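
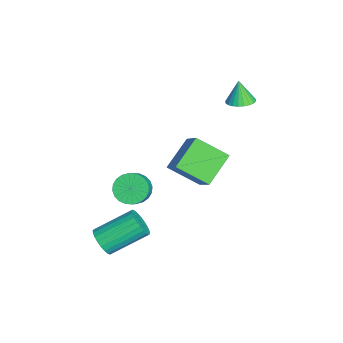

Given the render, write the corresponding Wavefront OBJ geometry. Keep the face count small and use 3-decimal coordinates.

v -1.613 -3.08 -3.739
v -1.066 -3.336 -4.38
v -0.261 -3.515 -3.622
v -0.807 -3.26 -2.981
v -1.003 -2.998 -4.368
v -0.197 -3.178 -3.61
v -1.032 -2.674 -4.26
v -0.227 -2.853 -3.502
v -1.149 -2.411 -4.073
v -0.344 -2.59 -3.315
v -1.337 -2.25 -3.835
v -0.532 -2.429 -3.077
v -1.567 -2.216 -3.582
v -0.762 -2.395 -2.825
v -1.804 -2.313 -3.353
v -0.999 -2.492 -2.596
v -2.012 -2.527 -3.183
v -1.207 -2.706 -2.426
v -2.159 -2.825 -3.098
v -1.354 -3.004 -2.34
v -2.223 -3.162 -3.11
v -1.417 -3.342 -2.352
v -2.193 -3.487 -3.218
v -1.388 -3.666 -2.46
v -2.076 -3.75 -3.405
v -1.271 -3.929 -2.647
v -1.888 -3.911 -3.643
v -1.083 -4.09 -2.885
v -1.658 -3.945 -3.895
v -0.853 -4.124 -3.138
v -1.421 -3.848 -4.124
v -0.616 -4.027 -3.367
v -1.213 -3.634 -4.294
v -0.408 -3.813 -3.537
v -2.639 1.04 -2.307
v -3.115 -0.514 -1.363
v -1.228 1.419 -0.971
v -1.704 -0.135 -0.026
v -1.396 0.035 -3.334
v -1.872 -1.519 -2.389
v 0.015 0.414 -1.997
v -0.461 -1.14 -1.053
v -3.746 2.076 0.889
v -3.35 2.68 1.054
v -4.114 1.984 2.111
v -3.605 2.796 0.986
v -3.882 2.804 0.903
v -4.138 2.7 0.818
v -4.334 2.502 0.744
v -4.441 2.239 0.692
v -4.441 1.951 0.67
v -4.337 1.682 0.681
v -4.142 1.473 0.724
v -3.887 1.357 0.792
v -3.61 1.349 0.874
v -3.354 1.453 0.959
v -3.158 1.651 1.034
v -3.051 1.914 1.086
v -3.05 2.202 1.108
v -3.155 2.471 1.097
v 2.435 -4.631 -3.84
v 2.749 -4.222 -4.425
v 2.338 -2.42 -3.386
v 2.025 -2.829 -2.8
v 2.458 -4.237 -4.513
v 2.047 -2.436 -3.474
v 2.163 -4.313 -4.498
v 1.753 -2.511 -3.459
v 1.91 -4.437 -4.383
v 1.5 -2.635 -3.344
v 1.737 -4.591 -4.185
v 1.327 -2.789 -3.146
v 1.67 -4.75 -3.935
v 1.26 -2.948 -2.896
v 1.72 -4.892 -3.67
v 1.309 -3.09 -2.631
v 1.879 -4.993 -3.431
v 1.468 -3.192 -2.392
v 2.122 -5.04 -3.254
v 1.711 -3.238 -2.215
v 2.413 -5.024 -3.166
v 2.002 -3.223 -2.127
v 2.707 -4.949 -3.181
v 2.297 -3.147 -2.142
v 2.96 -4.825 -3.296
v 2.55 -3.023 -2.257
v 3.133 -4.671 -3.494
v 2.723 -2.869 -2.455
v 3.2 -4.512 -3.744
v 2.79 -2.71 -2.705
v 3.151 -4.37 -4.009
v 2.74 -2.568 -2.97
v 2.992 -4.268 -4.248
v 2.581 -2.467 -3.209
f 2 1 5
f 2 5 3
f 3 5 6
f 3 6 4
f 5 1 7
f 5 7 6
f 6 7 8
f 6 8 4
f 7 1 9
f 7 9 8
f 8 9 10
f 8 10 4
f 9 1 11
f 9 11 10
f 10 11 12
f 10 12 4
f 11 1 13
f 11 13 12
f 12 13 14
f 12 14 4
f 13 1 15
f 13 15 14
f 14 15 16
f 14 16 4
f 15 1 17
f 15 17 16
f 16 17 18
f 16 18 4
f 17 1 19
f 17 19 18
f 18 19 20
f 18 20 4
f 19 1 21
f 19 21 20
f 20 21 22
f 20 22 4
f 21 1 23
f 21 23 22
f 22 23 24
f 22 24 4
f 23 1 25
f 23 25 24
f 24 25 26
f 24 26 4
f 25 1 27
f 25 27 26
f 26 27 28
f 26 28 4
f 27 1 29
f 27 29 28
f 28 29 30
f 28 30 4
f 29 1 31
f 29 31 30
f 30 31 32
f 30 32 4
f 31 1 33
f 31 33 32
f 32 33 34
f 32 34 4
f 33 1 2
f 33 2 34
f 34 2 3
f 34 3 4
f 36 38 35
f 39 36 35
f 35 38 37
f 37 39 35
f 36 42 38
f 40 36 39
f 40 42 36
f 38 42 37
f 41 39 37
f 37 42 41
f 41 40 39
f 42 40 41
f 44 43 46
f 44 46 45
f 46 43 47
f 46 47 45
f 47 43 48
f 47 48 45
f 48 43 49
f 48 49 45
f 49 43 50
f 49 50 45
f 50 43 51
f 50 51 45
f 51 43 52
f 51 52 45
f 52 43 53
f 52 53 45
f 53 43 54
f 53 54 45
f 54 43 55
f 54 55 45
f 55 43 56
f 55 56 45
f 56 43 57
f 56 57 45
f 57 43 58
f 57 58 45
f 58 43 59
f 58 59 45
f 59 43 60
f 59 60 45
f 60 43 44
f 60 44 45
f 62 61 65
f 62 65 63
f 63 65 66
f 63 66 64
f 65 61 67
f 65 67 66
f 66 67 68
f 66 68 64
f 67 61 69
f 67 69 68
f 68 69 70
f 68 70 64
f 69 61 71
f 69 71 70
f 70 71 72
f 70 72 64
f 71 61 73
f 71 73 72
f 72 73 74
f 72 74 64
f 73 61 75
f 73 75 74
f 74 75 76
f 74 76 64
f 75 61 77
f 75 77 76
f 76 77 78
f 76 78 64
f 77 61 79
f 77 79 78
f 78 79 80
f 78 80 64
f 79 61 81
f 79 81 80
f 80 81 82
f 80 82 64
f 81 61 83
f 81 83 82
f 82 83 84
f 82 84 64
f 83 61 85
f 83 85 84
f 84 85 86
f 84 86 64
f 85 61 87
f 85 87 86
f 86 87 88
f 86 88 64
f 87 61 89
f 87 89 88
f 88 89 90
f 88 90 64
f 89 61 91
f 89 91 90
f 90 91 92
f 90 92 64
f 91 61 93
f 91 93 92
f 92 93 94
f 92 94 64
f 93 61 62
f 93 62 94
f 94 62 63
f 94 63 64



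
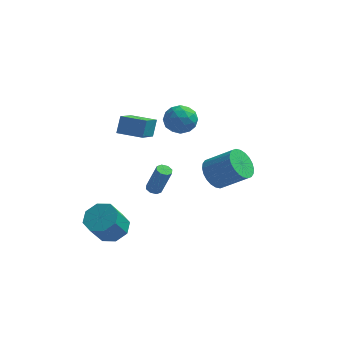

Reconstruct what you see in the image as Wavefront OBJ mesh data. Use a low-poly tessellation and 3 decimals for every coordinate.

v -3.46 -3.366 -3.599
v -2.514 -3.866 -3.579
v -2.994 -4.713 -2.101
v -3.94 -4.214 -2.121
v -2.503 -3.157 -3.169
v -2.983 -4.004 -1.691
v -3.053 -2.571 -3.011
v -3.532 -3.418 -1.533
v -3.841 -2.451 -3.198
v -4.32 -3.298 -1.719
v -4.406 -2.867 -3.619
v -4.886 -3.714 -2.141
v -4.417 -3.576 -4.029
v -4.897 -4.423 -2.551
v -3.868 -4.162 -4.187
v -4.347 -5.009 -2.709
v -3.08 -4.282 -4.001
v -3.559 -5.129 -2.522
v -0.722 0.436 3.052
v 0.3 0.545 3.117
v -0.66 -0.805 4.163
v 0.362 -0.696 4.228
v -0.259 0.036 4.603
v -0.297 0.803 3.916
v -0.063 -1.063 3.364
v -0.101 -0.296 2.677
v 0.708 -0.381 3.31
v 0.587 0.298 4.075
v -0.947 -0.558 3.205
v -1.068 0.121 3.97
v -0.216 0.6 2.987
v -0.144 -0.86 4.293
v -0.509 -0.43 4.513
v 0.092 -0.366 4.551
v -0.567 0.751 3.457
v 0.034 0.815 3.495
v -0.295 0.516 4.368
v -0.394 -1.075 3.785
v 0.207 -1.011 3.823
v -0.452 0.106 2.729
v 0.149 0.17 2.767
v -0.065 -0.776 2.912
v 0.624 0.119 3.138
v 0.66 -0.611 3.791
v 0.41 -0.826 3.284
v 0.388 -0.375 2.88
v 0.553 0.518 3.588
v 0.589 -0.212 4.241
v 0.225 0.219 4.462
v 0.202 0.67 4.058
v 0.793 -0.027 3.702
v -0.949 -0.048 3.039
v -0.913 -0.778 3.692
v -0.562 -0.93 3.222
v -0.585 -0.479 2.818
v -1.02 0.351 3.489
v -0.984 -0.379 4.142
v -0.748 0.115 4.4
v -0.77 0.566 3.996
v -1.153 -0.233 3.578
v 1.999 -1.702 0.473
v 2.612 -1.235 -0.241
v 4.153 -1.432 0.954
v 3.541 -1.898 1.667
v 2.484 -0.913 -0.023
v 4.025 -1.109 1.172
v 2.282 -0.711 0.271
v 3.823 -0.907 1.466
v 2.037 -0.659 0.595
v 3.578 -0.856 1.79
v 1.786 -0.767 0.901
v 3.328 -0.964 2.096
v 1.568 -1.017 1.142
v 3.109 -1.214 2.337
v 1.416 -1.371 1.28
v 2.957 -1.568 2.475
v 1.352 -1.775 1.296
v 2.893 -1.972 2.491
v 1.387 -2.168 1.186
v 2.928 -2.365 2.381
v 1.515 -2.491 0.968
v 3.056 -2.687 2.163
v 1.717 -2.693 0.674
v 3.258 -2.889 1.869
v 1.962 -2.744 0.35
v 3.503 -2.941 1.545
v 2.212 -2.636 0.044
v 3.754 -2.833 1.239
v 2.431 -2.386 -0.197
v 3.972 -2.583 0.998
v 2.583 -2.032 -0.335
v 4.124 -2.229 0.86
v 2.647 -1.628 -0.351
v 4.188 -1.825 0.844
v -2.249 2.66 -4.642
v -1.783 2.54 -4.813
v -1.126 2.441 -2.948
v -1.591 2.56 -2.778
v -1.834 2.925 -4.775
v -1.176 2.826 -2.91
v -2.128 3.155 -4.659
v -1.47 3.056 -2.794
v -2.493 3.094 -4.533
v -1.835 2.995 -2.668
v -2.714 2.779 -4.472
v -2.057 2.68 -2.607
v -2.664 2.394 -4.51
v -2.006 2.295 -2.645
v -2.37 2.164 -4.626
v -1.712 2.065 -2.761
v -2.005 2.225 -4.752
v -1.347 2.126 -2.887
v -3.955 3.429 -0.325
v -4.224 1.697 0.739
v -3.834 4.045 0.709
v -4.103 2.314 1.773
v -2.377 3.166 -0.353
v -2.646 1.435 0.711
v -2.256 3.783 0.681
v -2.525 2.051 1.745
f 2 1 5
f 2 5 3
f 3 5 6
f 3 6 4
f 5 1 7
f 5 7 6
f 6 7 8
f 6 8 4
f 7 1 9
f 7 9 8
f 8 9 10
f 8 10 4
f 9 1 11
f 9 11 10
f 10 11 12
f 10 12 4
f 11 1 13
f 11 13 12
f 12 13 14
f 12 14 4
f 13 1 15
f 13 15 14
f 14 15 16
f 14 16 4
f 15 1 17
f 15 17 16
f 16 17 18
f 16 18 4
f 17 1 2
f 17 2 18
f 18 2 3
f 18 3 4
f 19 56 35
f 56 30 59
f 35 59 24
f 56 59 35
f 19 35 31
f 35 24 36
f 31 36 20
f 35 36 31
f 19 31 40
f 31 20 41
f 40 41 26
f 31 41 40
f 19 40 52
f 40 26 55
f 52 55 29
f 40 55 52
f 19 52 56
f 52 29 60
f 56 60 30
f 52 60 56
f 20 36 47
f 36 24 50
f 47 50 28
f 36 50 47
f 24 59 37
f 59 30 58
f 37 58 23
f 59 58 37
f 30 60 57
f 60 29 53
f 57 53 21
f 60 53 57
f 29 55 54
f 55 26 42
f 54 42 25
f 55 42 54
f 26 41 46
f 41 20 43
f 46 43 27
f 41 43 46
f 22 48 34
f 48 28 49
f 34 49 23
f 48 49 34
f 22 34 32
f 34 23 33
f 32 33 21
f 34 33 32
f 22 32 39
f 32 21 38
f 39 38 25
f 32 38 39
f 22 39 44
f 39 25 45
f 44 45 27
f 39 45 44
f 22 44 48
f 44 27 51
f 48 51 28
f 44 51 48
f 23 49 37
f 49 28 50
f 37 50 24
f 49 50 37
f 21 33 57
f 33 23 58
f 57 58 30
f 33 58 57
f 25 38 54
f 38 21 53
f 54 53 29
f 38 53 54
f 27 45 46
f 45 25 42
f 46 42 26
f 45 42 46
f 28 51 47
f 51 27 43
f 47 43 20
f 51 43 47
f 62 61 65
f 62 65 63
f 63 65 66
f 63 66 64
f 65 61 67
f 65 67 66
f 66 67 68
f 66 68 64
f 67 61 69
f 67 69 68
f 68 69 70
f 68 70 64
f 69 61 71
f 69 71 70
f 70 71 72
f 70 72 64
f 71 61 73
f 71 73 72
f 72 73 74
f 72 74 64
f 73 61 75
f 73 75 74
f 74 75 76
f 74 76 64
f 75 61 77
f 75 77 76
f 76 77 78
f 76 78 64
f 77 61 79
f 77 79 78
f 78 79 80
f 78 80 64
f 79 61 81
f 79 81 80
f 80 81 82
f 80 82 64
f 81 61 83
f 81 83 82
f 82 83 84
f 82 84 64
f 83 61 85
f 83 85 84
f 84 85 86
f 84 86 64
f 85 61 87
f 85 87 86
f 86 87 88
f 86 88 64
f 87 61 89
f 87 89 88
f 88 89 90
f 88 90 64
f 89 61 91
f 89 91 90
f 90 91 92
f 90 92 64
f 91 61 93
f 91 93 92
f 92 93 94
f 92 94 64
f 93 61 62
f 93 62 94
f 94 62 63
f 94 63 64
f 96 95 99
f 96 99 97
f 97 99 100
f 97 100 98
f 99 95 101
f 99 101 100
f 100 101 102
f 100 102 98
f 101 95 103
f 101 103 102
f 102 103 104
f 102 104 98
f 103 95 105
f 103 105 104
f 104 105 106
f 104 106 98
f 105 95 107
f 105 107 106
f 106 107 108
f 106 108 98
f 107 95 109
f 107 109 108
f 108 109 110
f 108 110 98
f 109 95 111
f 109 111 110
f 110 111 112
f 110 112 98
f 111 95 96
f 111 96 112
f 112 96 97
f 112 97 98
f 114 116 113
f 117 114 113
f 113 116 115
f 115 117 113
f 114 120 116
f 118 114 117
f 118 120 114
f 116 120 115
f 119 117 115
f 115 120 119
f 119 118 117
f 120 118 119



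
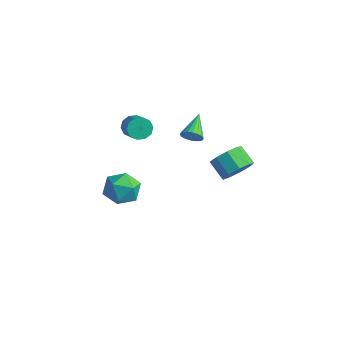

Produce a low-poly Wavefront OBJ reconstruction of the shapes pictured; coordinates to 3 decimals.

v -2.888 -2.189 -1.92
v -1.682 -2.115 -1.865
v -2.758 -4.125 -2.175
v -1.552 -4.051 -2.12
v -2.217 -3.848 -1.13
v -2.297 -2.652 -0.972
v -2.143 -3.588 -3.068
v -2.223 -2.392 -2.91
v -1.222 -2.98 -2.574
v -1.267 -3.141 -1.376
v -3.173 -3.099 -2.664
v -3.218 -3.26 -1.466
v -3.906 -0.357 0.866
v -3.461 -0.399 0.226
v -2.41 -0.965 0.995
v -2.854 -0.923 1.634
v -3.382 0.029 0.435
v -2.331 -0.538 1.203
v -3.504 0.309 0.808
v -2.453 -0.257 1.576
v -3.779 0.335 1.203
v -2.728 -0.231 1.971
v -4.102 0.097 1.469
v -3.051 -0.47 2.238
v -4.35 -0.315 1.505
v -3.299 -0.881 2.274
v -4.429 -0.742 1.297
v -3.378 -1.309 2.065
v -4.307 -1.023 0.924
v -3.256 -1.589 1.692
v -4.032 -1.049 0.529
v -2.981 -1.615 1.297
v -3.709 -0.81 0.262
v -2.658 -1.377 1.031
v 4.394 -0.762 2.078
v 4.875 -1.173 2.905
v 3.806 -1.008 3.608
v 3.326 -0.598 2.782
v 4.974 -0.468 2.89
v 3.905 -0.304 3.594
v 4.802 0.098 2.496
v 3.733 0.263 3.2
v 4.439 0.262 1.907
v 3.37 0.427 2.61
v 4.056 -0.053 1.397
v 2.987 0.112 2.101
v 3.831 -0.7 1.207
v 2.762 -0.536 1.91
v 3.869 -1.377 1.424
v 2.8 -1.212 2.127
v 4.154 -1.766 1.947
v 3.085 -1.601 2.651
v 4.551 -1.685 2.532
v 3.482 -1.52 3.235
v 0.116 0.181 1.966
v 0.596 0.167 2.462
v -0.596 1.579 2.694
v 0.725 0.344 2.247
v 0.733 0.489 1.976
v 0.619 0.573 1.703
v 0.405 0.579 1.483
v 0.134 0.506 1.358
v -0.14 0.369 1.354
v -0.364 0.194 1.471
v -0.493 0.017 1.686
v -0.501 -0.128 1.956
v -0.387 -0.212 2.229
v -0.173 -0.218 2.45
v 0.097 -0.145 2.574
v 0.372 -0.008 2.579
f 1 12 6
f 1 6 2
f 1 2 8
f 1 8 11
f 1 11 12
f 2 6 10
f 6 12 5
f 12 11 3
f 11 8 7
f 8 2 9
f 4 10 5
f 4 5 3
f 4 3 7
f 4 7 9
f 4 9 10
f 5 10 6
f 3 5 12
f 7 3 11
f 9 7 8
f 10 9 2
f 14 13 17
f 14 17 15
f 15 17 18
f 15 18 16
f 17 13 19
f 17 19 18
f 18 19 20
f 18 20 16
f 19 13 21
f 19 21 20
f 20 21 22
f 20 22 16
f 21 13 23
f 21 23 22
f 22 23 24
f 22 24 16
f 23 13 25
f 23 25 24
f 24 25 26
f 24 26 16
f 25 13 27
f 25 27 26
f 26 27 28
f 26 28 16
f 27 13 29
f 27 29 28
f 28 29 30
f 28 30 16
f 29 13 31
f 29 31 30
f 30 31 32
f 30 32 16
f 31 13 33
f 31 33 32
f 32 33 34
f 32 34 16
f 33 13 14
f 33 14 34
f 34 14 15
f 34 15 16
f 36 35 39
f 36 39 37
f 37 39 40
f 37 40 38
f 39 35 41
f 39 41 40
f 40 41 42
f 40 42 38
f 41 35 43
f 41 43 42
f 42 43 44
f 42 44 38
f 43 35 45
f 43 45 44
f 44 45 46
f 44 46 38
f 45 35 47
f 45 47 46
f 46 47 48
f 46 48 38
f 47 35 49
f 47 49 48
f 48 49 50
f 48 50 38
f 49 35 51
f 49 51 50
f 50 51 52
f 50 52 38
f 51 35 53
f 51 53 52
f 52 53 54
f 52 54 38
f 53 35 36
f 53 36 54
f 54 36 37
f 54 37 38
f 56 55 58
f 56 58 57
f 58 55 59
f 58 59 57
f 59 55 60
f 59 60 57
f 60 55 61
f 60 61 57
f 61 55 62
f 61 62 57
f 62 55 63
f 62 63 57
f 63 55 64
f 63 64 57
f 64 55 65
f 64 65 57
f 65 55 66
f 65 66 57
f 66 55 67
f 66 67 57
f 67 55 68
f 67 68 57
f 68 55 69
f 68 69 57
f 69 55 70
f 69 70 57
f 70 55 56
f 70 56 57



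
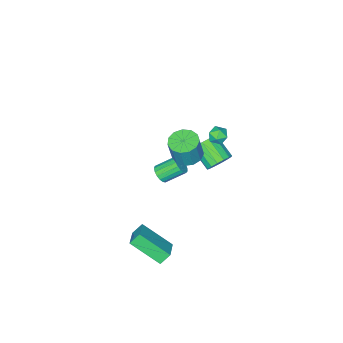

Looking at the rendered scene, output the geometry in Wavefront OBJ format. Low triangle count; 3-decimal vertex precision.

v -2.93 -0.422 0.826
v -2.649 -0.111 1.311
v -2.331 -1.249 1.009
v -2.05 -0.938 1.494
v -2.662 -1.123 1.543
v -3.033 -0.611 1.43
v -1.947 -0.749 0.89
v -2.318 -0.237 0.777
v -2.042 -0.313 1.351
v -2.484 -0.544 1.755
v -2.496 -0.816 0.565
v -2.938 -1.047 0.969
v -0.61 -3.391 -3.398
v -0.205 -3.407 -2.929
v -1.145 -2.705 -2.093
v -1.55 -2.689 -2.562
v -0.141 -3.154 -3.069
v -1.081 -2.451 -2.234
v -0.184 -2.955 -3.285
v -1.124 -2.253 -2.45
v -0.325 -2.856 -3.527
v -1.265 -2.154 -2.692
v -0.531 -2.88 -3.739
v -1.471 -2.177 -2.904
v -0.756 -3.02 -3.873
v -1.695 -2.318 -3.038
v -0.947 -3.246 -3.898
v -1.886 -2.544 -3.063
v -1.06 -3.505 -3.808
v -2 -2.803 -2.973
v -1.071 -3.738 -3.625
v -2.011 -3.036 -2.789
v -0.976 -3.891 -3.389
v -1.916 -3.189 -2.554
v -0.797 -3.93 -3.155
v -1.737 -3.228 -2.32
v -0.576 -3.845 -2.977
v -1.515 -3.143 -2.142
v -0.362 -3.657 -2.895
v -1.302 -2.954 -2.06
v 2.531 1.28 -3.919
v 3.363 -0.277 -2.693
v 3.446 2.148 -3.439
v 4.278 0.591 -2.212
v 3.062 1.069 -4.548
v 3.894 -0.488 -3.321
v 3.977 1.937 -4.067
v 4.809 0.38 -2.841
v 0.976 0.73 2.948
v 1.654 1.223 2.757
v 2.022 1.284 4.221
v 1.344 0.79 4.412
v 1.284 1.525 2.838
v 1.652 1.586 4.301
v 0.816 1.574 2.954
v 1.184 1.635 4.417
v 0.399 1.356 3.068
v 0.767 1.417 4.531
v 0.165 0.938 3.144
v 0.533 0.999 4.607
v 0.189 0.454 3.158
v 0.557 0.515 4.621
v 0.462 0.058 3.106
v 0.83 0.119 4.569
v 0.899 -0.125 3.003
v 1.267 -0.064 4.467
v 1.36 -0.037 2.884
v 1.728 0.024 4.347
v 1.7 0.295 2.785
v 2.067 0.355 4.248
v 1.809 0.764 2.737
v 2.177 0.825 4.201
v -3.118 -1.185 -2.291
v -2.283 -1.258 -2.348
v -2.347 -2.629 -1.506
v -3.182 -2.555 -1.449
v -2.352 -1.031 -1.984
v -2.415 -2.402 -1.142
v -2.625 -0.845 -1.701
v -2.689 -2.216 -0.859
v -3.031 -0.75 -1.577
v -3.095 -2.121 -0.735
v -3.46 -0.772 -1.644
v -3.524 -2.142 -0.802
v -3.798 -0.904 -1.885
v -3.861 -2.274 -1.043
v -3.953 -1.111 -2.234
v -4.017 -2.482 -1.392
v -3.885 -1.338 -2.598
v -3.948 -2.709 -1.756
v -3.611 -1.524 -2.881
v -3.675 -2.895 -2.039
v -3.205 -1.619 -3.005
v -3.269 -2.99 -2.163
v -2.776 -1.598 -2.938
v -2.84 -2.968 -2.096
v -2.439 -1.466 -2.697
v -2.502 -2.836 -1.855
f 1 12 6
f 1 6 2
f 1 2 8
f 1 8 11
f 1 11 12
f 2 6 10
f 6 12 5
f 12 11 3
f 11 8 7
f 8 2 9
f 4 10 5
f 4 5 3
f 4 3 7
f 4 7 9
f 4 9 10
f 5 10 6
f 3 5 12
f 7 3 11
f 9 7 8
f 10 9 2
f 14 13 17
f 14 17 15
f 15 17 18
f 15 18 16
f 17 13 19
f 17 19 18
f 18 19 20
f 18 20 16
f 19 13 21
f 19 21 20
f 20 21 22
f 20 22 16
f 21 13 23
f 21 23 22
f 22 23 24
f 22 24 16
f 23 13 25
f 23 25 24
f 24 25 26
f 24 26 16
f 25 13 27
f 25 27 26
f 26 27 28
f 26 28 16
f 27 13 29
f 27 29 28
f 28 29 30
f 28 30 16
f 29 13 31
f 29 31 30
f 30 31 32
f 30 32 16
f 31 13 33
f 31 33 32
f 32 33 34
f 32 34 16
f 33 13 35
f 33 35 34
f 34 35 36
f 34 36 16
f 35 13 37
f 35 37 36
f 36 37 38
f 36 38 16
f 37 13 39
f 37 39 38
f 38 39 40
f 38 40 16
f 39 13 14
f 39 14 40
f 40 14 15
f 40 15 16
f 42 44 41
f 45 42 41
f 41 44 43
f 43 45 41
f 42 48 44
f 46 42 45
f 46 48 42
f 44 48 43
f 47 45 43
f 43 48 47
f 47 46 45
f 48 46 47
f 50 49 53
f 50 53 51
f 51 53 54
f 51 54 52
f 53 49 55
f 53 55 54
f 54 55 56
f 54 56 52
f 55 49 57
f 55 57 56
f 56 57 58
f 56 58 52
f 57 49 59
f 57 59 58
f 58 59 60
f 58 60 52
f 59 49 61
f 59 61 60
f 60 61 62
f 60 62 52
f 61 49 63
f 61 63 62
f 62 63 64
f 62 64 52
f 63 49 65
f 63 65 64
f 64 65 66
f 64 66 52
f 65 49 67
f 65 67 66
f 66 67 68
f 66 68 52
f 67 49 69
f 67 69 68
f 68 69 70
f 68 70 52
f 69 49 71
f 69 71 70
f 70 71 72
f 70 72 52
f 71 49 50
f 71 50 72
f 72 50 51
f 72 51 52
f 74 73 77
f 74 77 75
f 75 77 78
f 75 78 76
f 77 73 79
f 77 79 78
f 78 79 80
f 78 80 76
f 79 73 81
f 79 81 80
f 80 81 82
f 80 82 76
f 81 73 83
f 81 83 82
f 82 83 84
f 82 84 76
f 83 73 85
f 83 85 84
f 84 85 86
f 84 86 76
f 85 73 87
f 85 87 86
f 86 87 88
f 86 88 76
f 87 73 89
f 87 89 88
f 88 89 90
f 88 90 76
f 89 73 91
f 89 91 90
f 90 91 92
f 90 92 76
f 91 73 93
f 91 93 92
f 92 93 94
f 92 94 76
f 93 73 95
f 93 95 94
f 94 95 96
f 94 96 76
f 95 73 97
f 95 97 96
f 96 97 98
f 96 98 76
f 97 73 74
f 97 74 98
f 98 74 75
f 98 75 76



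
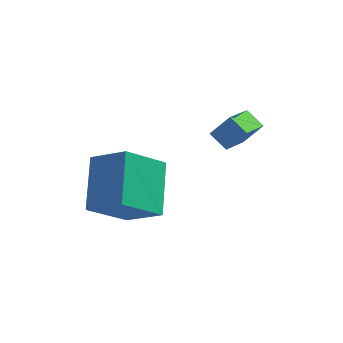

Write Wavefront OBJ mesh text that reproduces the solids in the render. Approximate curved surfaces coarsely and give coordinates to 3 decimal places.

v 0.259 0.056 -0.203
v -0.334 0.513 0.199
v 0.771 1.355 -0.922
v 0.178 1.812 -0.52
v 0.922 0.228 0.58
v 0.329 0.685 0.982
v 1.434 1.527 -0.139
v 0.841 1.984 0.263
v -4.088 -3.061 -0.86
v -4.141 -1.275 0.242
v -2.86 -2.254 -2.111
v -2.913 -0.467 -1.009
v -2.847 -3.573 0.029
v -2.9 -1.786 1.131
v -1.619 -2.765 -1.222
v -1.672 -0.979 -0.12
f 2 4 1
f 5 2 1
f 1 4 3
f 3 5 1
f 2 8 4
f 6 2 5
f 6 8 2
f 4 8 3
f 7 5 3
f 3 8 7
f 7 6 5
f 8 6 7
f 10 12 9
f 13 10 9
f 9 12 11
f 11 13 9
f 10 16 12
f 14 10 13
f 14 16 10
f 12 16 11
f 15 13 11
f 11 16 15
f 15 14 13
f 16 14 15



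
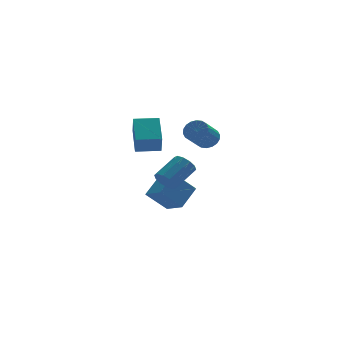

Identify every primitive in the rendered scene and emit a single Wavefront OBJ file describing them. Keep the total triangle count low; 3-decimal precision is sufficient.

v 1.822 1.724 -3.701
v 0.559 1.81 -2.449
v 1.292 3.086 -4.328
v 0.03 3.172 -3.076
v 2.89 2.608 -2.684
v 1.628 2.694 -1.432
v 2.361 3.97 -3.311
v 1.098 4.056 -2.059
v 1.888 -3.172 3.417
v 2.292 -2.957 3.998
v 1.396 -3.833 4.945
v 0.992 -4.048 4.363
v 2.055 -2.729 3.986
v 1.159 -3.605 4.932
v 1.784 -2.588 3.86
v 0.889 -3.465 4.806
v 1.535 -2.563 3.647
v 0.639 -3.44 4.593
v 1.355 -2.659 3.388
v 0.46 -3.536 4.334
v 1.281 -2.856 3.135
v 0.385 -3.733 4.081
v 1.327 -3.116 2.938
v 0.431 -3.992 3.884
v 1.484 -3.387 2.835
v 0.588 -4.263 3.782
v 1.721 -3.615 2.848
v 0.825 -4.491 3.794
v 1.991 -3.755 2.974
v 1.096 -4.632 3.92
v 2.241 -3.78 3.187
v 1.345 -4.657 4.133
v 2.42 -3.684 3.446
v 1.525 -4.561 4.392
v 2.495 -3.487 3.699
v 1.599 -4.364 4.645
v 2.449 -3.228 3.896
v 1.553 -4.104 4.842
v -1.041 1.045 2.081
v -0.77 2.713 3.112
v -0.908 1.736 0.929
v -0.637 3.404 1.96
v 0.417 0.796 2.1
v 0.688 2.464 3.131
v 0.55 1.487 0.948
v 0.821 3.155 1.979
v -0.397 -2.978 0.346
v 0.045 -3.006 -0.246
v 1.36 -2.27 0.701
v 0.917 -2.242 1.294
v -0.174 -2.605 -0.253
v 1.14 -1.869 0.695
v -0.479 -2.347 -0.031
v 0.836 -1.61 0.917
v -0.753 -2.329 0.335
v 0.562 -1.593 1.283
v -0.891 -2.559 0.706
v 0.424 -1.823 1.653
v -0.84 -2.95 0.939
v 0.475 -2.214 1.886
v -0.62 -3.351 0.945
v 0.694 -2.615 1.893
v -0.316 -3.61 0.723
v 0.999 -2.873 1.671
v -0.042 -3.627 0.357
v 1.273 -2.891 1.305
v 0.096 -3.397 -0.013
v 1.411 -2.661 0.934
f 2 4 1
f 5 2 1
f 1 4 3
f 3 5 1
f 2 8 4
f 6 2 5
f 6 8 2
f 4 8 3
f 7 5 3
f 3 8 7
f 7 6 5
f 8 6 7
f 10 9 13
f 10 13 11
f 11 13 14
f 11 14 12
f 13 9 15
f 13 15 14
f 14 15 16
f 14 16 12
f 15 9 17
f 15 17 16
f 16 17 18
f 16 18 12
f 17 9 19
f 17 19 18
f 18 19 20
f 18 20 12
f 19 9 21
f 19 21 20
f 20 21 22
f 20 22 12
f 21 9 23
f 21 23 22
f 22 23 24
f 22 24 12
f 23 9 25
f 23 25 24
f 24 25 26
f 24 26 12
f 25 9 27
f 25 27 26
f 26 27 28
f 26 28 12
f 27 9 29
f 27 29 28
f 28 29 30
f 28 30 12
f 29 9 31
f 29 31 30
f 30 31 32
f 30 32 12
f 31 9 33
f 31 33 32
f 32 33 34
f 32 34 12
f 33 9 35
f 33 35 34
f 34 35 36
f 34 36 12
f 35 9 37
f 35 37 36
f 36 37 38
f 36 38 12
f 37 9 10
f 37 10 38
f 38 10 11
f 38 11 12
f 40 42 39
f 43 40 39
f 39 42 41
f 41 43 39
f 40 46 42
f 44 40 43
f 44 46 40
f 42 46 41
f 45 43 41
f 41 46 45
f 45 44 43
f 46 44 45
f 48 47 51
f 48 51 49
f 49 51 52
f 49 52 50
f 51 47 53
f 51 53 52
f 52 53 54
f 52 54 50
f 53 47 55
f 53 55 54
f 54 55 56
f 54 56 50
f 55 47 57
f 55 57 56
f 56 57 58
f 56 58 50
f 57 47 59
f 57 59 58
f 58 59 60
f 58 60 50
f 59 47 61
f 59 61 60
f 60 61 62
f 60 62 50
f 61 47 63
f 61 63 62
f 62 63 64
f 62 64 50
f 63 47 65
f 63 65 64
f 64 65 66
f 64 66 50
f 65 47 67
f 65 67 66
f 66 67 68
f 66 68 50
f 67 47 48
f 67 48 68
f 68 48 49
f 68 49 50



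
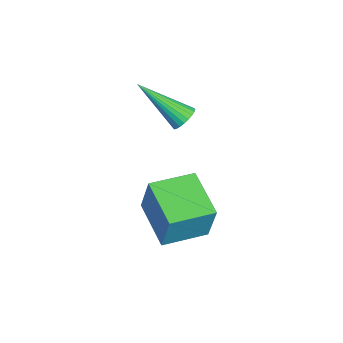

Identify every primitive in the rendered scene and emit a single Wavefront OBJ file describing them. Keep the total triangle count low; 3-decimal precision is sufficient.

v -0.574 1.183 -2.549
v -0.233 1.408 -0.981
v -1.056 2.788 -2.674
v -0.715 3.013 -1.106
v 1.155 1.667 -2.994
v 1.496 1.892 -1.426
v 0.673 3.272 -3.119
v 1.014 3.497 -1.551
v -1.545 2.75 1.087
v -1.298 2.978 1.497
v -2.335 1.29 2.373
v -1.48 3.077 1.498
v -1.671 3.127 1.437
v -1.843 3.119 1.323
v -1.969 3.055 1.172
v -2.031 2.945 1.009
v -2.019 2.804 0.857
v -1.935 2.656 0.741
v -1.791 2.522 0.677
v -1.61 2.422 0.675
v -1.418 2.373 0.737
v -1.246 2.381 0.851
v -1.12 2.445 1.002
v -1.058 2.555 1.165
v -1.07 2.695 1.317
v -1.155 2.844 1.433
f 2 4 1
f 5 2 1
f 1 4 3
f 3 5 1
f 2 8 4
f 6 2 5
f 6 8 2
f 4 8 3
f 7 5 3
f 3 8 7
f 7 6 5
f 8 6 7
f 10 9 12
f 10 12 11
f 12 9 13
f 12 13 11
f 13 9 14
f 13 14 11
f 14 9 15
f 14 15 11
f 15 9 16
f 15 16 11
f 16 9 17
f 16 17 11
f 17 9 18
f 17 18 11
f 18 9 19
f 18 19 11
f 19 9 20
f 19 20 11
f 20 9 21
f 20 21 11
f 21 9 22
f 21 22 11
f 22 9 23
f 22 23 11
f 23 9 24
f 23 24 11
f 24 9 25
f 24 25 11
f 25 9 26
f 25 26 11
f 26 9 10
f 26 10 11



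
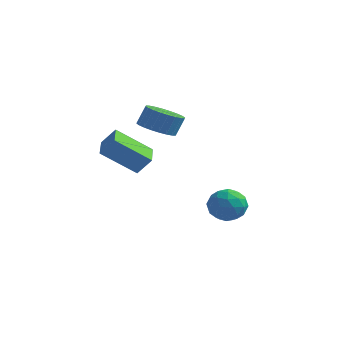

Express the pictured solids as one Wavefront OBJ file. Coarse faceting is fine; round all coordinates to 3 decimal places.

v -1.96 1.983 3.071
v -1.031 1.476 3.016
v -0.75 1.871 4.114
v -1.68 2.377 4.169
v -0.931 1.845 2.858
v -0.651 2.24 3.956
v -0.988 2.235 2.732
v -0.708 2.63 3.83
v -1.193 2.587 2.658
v -0.913 2.981 3.756
v -1.515 2.846 2.647
v -1.234 3.241 3.745
v -1.904 2.974 2.7
v -1.624 3.369 3.799
v -2.302 2.951 2.81
v -2.022 3.346 3.908
v -2.648 2.781 2.96
v -2.368 3.176 4.058
v -2.89 2.489 3.126
v -2.609 2.884 4.224
v -2.989 2.12 3.284
v -2.709 2.515 4.382
v -2.932 1.73 3.41
v -2.652 2.125 4.508
v -2.727 1.379 3.484
v -2.447 1.773 4.582
v -2.406 1.119 3.495
v -2.125 1.514 4.593
v -2.016 0.991 3.441
v -1.736 1.386 4.54
v -1.618 1.014 3.332
v -1.338 1.409 4.43
v -1.272 1.184 3.182
v -0.992 1.579 4.28
v 2.964 -0.237 0.247
v 3.862 0.267 0.203
v 3.718 -1.627 -0.283
v 4.616 -1.123 -0.327
v 4.182 -1.324 0.586
v 3.717 -0.465 0.913
v 3.863 -0.895 -0.993
v 3.398 -0.036 -0.666
v 4.418 -0.14 -0.564
v 4.615 -0.405 0.412
v 2.965 -0.955 -0.492
v 3.162 -1.22 0.484
v 3.347 0.137 0.272
v 4.233 -1.497 -0.352
v 3.978 -1.615 0.185
v 4.506 -1.319 0.159
v 3.262 -0.293 0.689
v 3.79 0.003 0.663
v 3.977 -0.933 0.888
v 3.79 -1.363 -0.743
v 4.318 -1.067 -0.769
v 3.074 -0.041 -0.239
v 3.602 0.255 -0.265
v 3.603 -0.427 -0.968
v 4.202 0.194 -0.205
v 4.644 -0.623 -0.517
v 4.202 -0.489 -0.908
v 3.929 0.016 -0.716
v 4.318 0.038 0.369
v 4.76 -0.779 0.057
v 4.505 -0.897 0.594
v 4.232 -0.393 0.786
v 4.644 -0.201 -0.082
v 2.82 -0.581 -0.137
v 3.262 -1.398 -0.449
v 3.348 -0.967 -0.866
v 3.075 -0.463 -0.674
v 2.936 -0.737 0.437
v 3.378 -1.554 0.125
v 3.651 -1.376 0.636
v 3.378 -0.871 0.828
v 2.936 -1.159 0.002
v -0.707 -4.58 3.562
v -0.057 -4.325 4.425
v -1.454 -3.404 3.779
v -0.804 -3.15 4.642
v 0.624 -3.49 2.238
v 1.274 -3.236 3.101
v -0.123 -2.315 2.455
v 0.527 -2.06 3.318
f 2 1 5
f 2 5 3
f 3 5 6
f 3 6 4
f 5 1 7
f 5 7 6
f 6 7 8
f 6 8 4
f 7 1 9
f 7 9 8
f 8 9 10
f 8 10 4
f 9 1 11
f 9 11 10
f 10 11 12
f 10 12 4
f 11 1 13
f 11 13 12
f 12 13 14
f 12 14 4
f 13 1 15
f 13 15 14
f 14 15 16
f 14 16 4
f 15 1 17
f 15 17 16
f 16 17 18
f 16 18 4
f 17 1 19
f 17 19 18
f 18 19 20
f 18 20 4
f 19 1 21
f 19 21 20
f 20 21 22
f 20 22 4
f 21 1 23
f 21 23 22
f 22 23 24
f 22 24 4
f 23 1 25
f 23 25 24
f 24 25 26
f 24 26 4
f 25 1 27
f 25 27 26
f 26 27 28
f 26 28 4
f 27 1 29
f 27 29 28
f 28 29 30
f 28 30 4
f 29 1 31
f 29 31 30
f 30 31 32
f 30 32 4
f 31 1 33
f 31 33 32
f 32 33 34
f 32 34 4
f 33 1 2
f 33 2 34
f 34 2 3
f 34 3 4
f 35 72 51
f 72 46 75
f 51 75 40
f 72 75 51
f 35 51 47
f 51 40 52
f 47 52 36
f 51 52 47
f 35 47 56
f 47 36 57
f 56 57 42
f 47 57 56
f 35 56 68
f 56 42 71
f 68 71 45
f 56 71 68
f 35 68 72
f 68 45 76
f 72 76 46
f 68 76 72
f 36 52 63
f 52 40 66
f 63 66 44
f 52 66 63
f 40 75 53
f 75 46 74
f 53 74 39
f 75 74 53
f 46 76 73
f 76 45 69
f 73 69 37
f 76 69 73
f 45 71 70
f 71 42 58
f 70 58 41
f 71 58 70
f 42 57 62
f 57 36 59
f 62 59 43
f 57 59 62
f 38 64 50
f 64 44 65
f 50 65 39
f 64 65 50
f 38 50 48
f 50 39 49
f 48 49 37
f 50 49 48
f 38 48 55
f 48 37 54
f 55 54 41
f 48 54 55
f 38 55 60
f 55 41 61
f 60 61 43
f 55 61 60
f 38 60 64
f 60 43 67
f 64 67 44
f 60 67 64
f 39 65 53
f 65 44 66
f 53 66 40
f 65 66 53
f 37 49 73
f 49 39 74
f 73 74 46
f 49 74 73
f 41 54 70
f 54 37 69
f 70 69 45
f 54 69 70
f 43 61 62
f 61 41 58
f 62 58 42
f 61 58 62
f 44 67 63
f 67 43 59
f 63 59 36
f 67 59 63
f 78 80 77
f 81 78 77
f 77 80 79
f 79 81 77
f 78 84 80
f 82 78 81
f 82 84 78
f 80 84 79
f 83 81 79
f 79 84 83
f 83 82 81
f 84 82 83



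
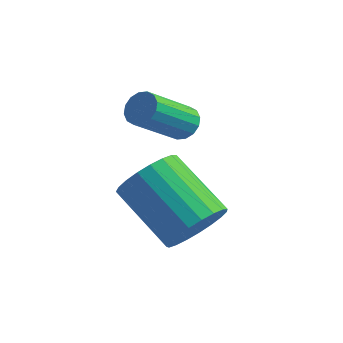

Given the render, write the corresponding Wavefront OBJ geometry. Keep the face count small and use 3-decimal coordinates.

v 0.753 -1.797 2.432
v 1.273 -1.921 2.561
v 0.707 -3.147 3.658
v 0.187 -3.023 3.528
v 1.197 -1.719 2.747
v 0.631 -2.946 3.844
v 1.001 -1.538 2.849
v 0.436 -2.765 3.946
v 0.74 -1.427 2.838
v 0.174 -2.653 3.935
v 0.481 -1.414 2.719
v -0.084 -2.641 3.816
v 0.296 -1.504 2.523
v -0.27 -2.731 3.62
v 0.233 -1.673 2.302
v -0.333 -2.899 3.399
v 0.309 -1.874 2.116
v -0.257 -3.101 3.213
v 0.504 -2.055 2.014
v -0.061 -3.282 3.111
v 0.766 -2.167 2.025
v 0.2 -3.393 3.122
v 1.024 -2.179 2.144
v 0.459 -3.406 3.241
v 1.21 -2.089 2.34
v 0.644 -3.316 3.437
v 2.472 -4.207 0.515
v 2.973 -4.296 1.317
v 1.249 -3.802 2.448
v 0.748 -3.713 1.645
v 3.025 -3.914 1.23
v 1.301 -3.42 2.36
v 2.981 -3.583 1.019
v 1.257 -3.089 2.149
v 2.85 -3.36 0.72
v 1.125 -2.866 1.851
v 2.653 -3.283 0.387
v 0.929 -2.789 1.517
v 2.425 -3.366 0.075
v 0.7 -2.872 1.205
v 2.205 -3.595 -0.161
v 0.481 -3.101 0.97
v 2.031 -3.929 -0.279
v 0.307 -3.435 0.851
v 1.934 -4.312 -0.261
v 0.209 -3.818 0.87
v 1.929 -4.676 -0.108
v 0.205 -4.182 1.022
v 2.019 -4.959 0.152
v 0.295 -4.465 1.283
v 2.187 -5.112 0.475
v 0.463 -4.618 1.606
v 2.404 -5.109 0.805
v 0.68 -4.615 1.936
v 2.633 -4.95 1.085
v 0.909 -4.456 2.215
v 2.834 -4.662 1.266
v 1.11 -4.168 2.396
f 2 1 5
f 2 5 3
f 3 5 6
f 3 6 4
f 5 1 7
f 5 7 6
f 6 7 8
f 6 8 4
f 7 1 9
f 7 9 8
f 8 9 10
f 8 10 4
f 9 1 11
f 9 11 10
f 10 11 12
f 10 12 4
f 11 1 13
f 11 13 12
f 12 13 14
f 12 14 4
f 13 1 15
f 13 15 14
f 14 15 16
f 14 16 4
f 15 1 17
f 15 17 16
f 16 17 18
f 16 18 4
f 17 1 19
f 17 19 18
f 18 19 20
f 18 20 4
f 19 1 21
f 19 21 20
f 20 21 22
f 20 22 4
f 21 1 23
f 21 23 22
f 22 23 24
f 22 24 4
f 23 1 25
f 23 25 24
f 24 25 26
f 24 26 4
f 25 1 2
f 25 2 26
f 26 2 3
f 26 3 4
f 28 27 31
f 28 31 29
f 29 31 32
f 29 32 30
f 31 27 33
f 31 33 32
f 32 33 34
f 32 34 30
f 33 27 35
f 33 35 34
f 34 35 36
f 34 36 30
f 35 27 37
f 35 37 36
f 36 37 38
f 36 38 30
f 37 27 39
f 37 39 38
f 38 39 40
f 38 40 30
f 39 27 41
f 39 41 40
f 40 41 42
f 40 42 30
f 41 27 43
f 41 43 42
f 42 43 44
f 42 44 30
f 43 27 45
f 43 45 44
f 44 45 46
f 44 46 30
f 45 27 47
f 45 47 46
f 46 47 48
f 46 48 30
f 47 27 49
f 47 49 48
f 48 49 50
f 48 50 30
f 49 27 51
f 49 51 50
f 50 51 52
f 50 52 30
f 51 27 53
f 51 53 52
f 52 53 54
f 52 54 30
f 53 27 55
f 53 55 54
f 54 55 56
f 54 56 30
f 55 27 57
f 55 57 56
f 56 57 58
f 56 58 30
f 57 27 28
f 57 28 58
f 58 28 29
f 58 29 30



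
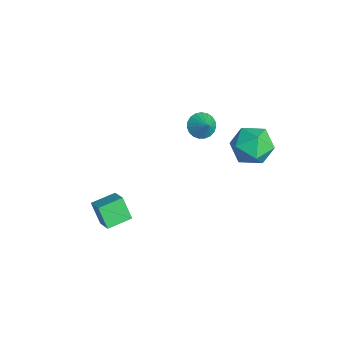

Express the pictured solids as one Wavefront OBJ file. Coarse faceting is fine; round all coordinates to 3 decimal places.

v -0.439 2.292 0.951
v 0.049 2.291 0.435
v 0.299 2.388 1.649
v -0.012 2.578 0.461
v -0.148 2.817 0.571
v -0.333 2.964 0.747
v -0.537 2.995 0.958
v -0.724 2.905 1.168
v -0.861 2.709 1.341
v -0.926 2.441 1.446
v -0.906 2.147 1.465
v -0.806 1.878 1.396
v -0.642 1.681 1.249
v -0.443 1.589 1.052
v -0.243 1.619 0.836
v -0.077 1.766 0.641
v 0.026 2.003 0.499
v 3.355 3.937 3.999
v 4.358 4.003 3.594
v 3.162 2.357 3.266
v 4.165 2.423 2.861
v 4.018 2.316 3.929
v 4.137 3.293 4.382
v 3.383 3.067 2.478
v 3.502 4.044 2.931
v 4.375 3.465 2.654
v 4.767 3.001 3.551
v 2.753 3.359 3.309
v 3.145 2.895 4.206
v 1.003 -3.453 -1.677
v 1.932 -3.365 -1.076
v 0.793 -2.25 -1.529
v 1.722 -2.162 -0.928
v 1.638 -3.218 -2.692
v 2.567 -3.13 -2.091
v 1.428 -2.015 -2.544
v 2.357 -1.927 -1.943
f 2 1 4
f 2 4 3
f 4 1 5
f 4 5 3
f 5 1 6
f 5 6 3
f 6 1 7
f 6 7 3
f 7 1 8
f 7 8 3
f 8 1 9
f 8 9 3
f 9 1 10
f 9 10 3
f 10 1 11
f 10 11 3
f 11 1 12
f 11 12 3
f 12 1 13
f 12 13 3
f 13 1 14
f 13 14 3
f 14 1 15
f 14 15 3
f 15 1 16
f 15 16 3
f 16 1 17
f 16 17 3
f 17 1 2
f 17 2 3
f 18 29 23
f 18 23 19
f 18 19 25
f 18 25 28
f 18 28 29
f 19 23 27
f 23 29 22
f 29 28 20
f 28 25 24
f 25 19 26
f 21 27 22
f 21 22 20
f 21 20 24
f 21 24 26
f 21 26 27
f 22 27 23
f 20 22 29
f 24 20 28
f 26 24 25
f 27 26 19
f 31 33 30
f 34 31 30
f 30 33 32
f 32 34 30
f 31 37 33
f 35 31 34
f 35 37 31
f 33 37 32
f 36 34 32
f 32 37 36
f 36 35 34
f 37 35 36



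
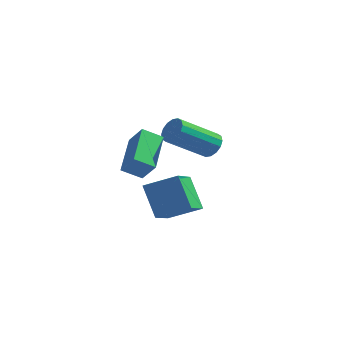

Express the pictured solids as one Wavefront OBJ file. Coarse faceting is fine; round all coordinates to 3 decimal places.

v -1.234 -1.071 1.143
v -0.079 -0.618 1.7
v -1.441 0.183 0.554
v -0.286 0.635 1.111
v -0.474 -1.515 -0.071
v 0.681 -1.063 0.486
v -0.681 -0.262 -0.66
v 0.474 0.191 -0.103
v -1.252 4.08 1.224
v -0.833 3.671 1.094
v -1.788 2.351 2.166
v -2.208 2.76 2.296
v -0.733 3.809 1.354
v -1.688 2.489 2.425
v -0.772 4.02 1.579
v -1.727 2.7 2.65
v -0.94 4.247 1.708
v -1.895 2.927 2.78
v -1.191 4.429 1.708
v -2.147 3.109 2.78
v -1.459 4.517 1.579
v -2.415 3.198 2.65
v -1.672 4.489 1.354
v -2.627 3.169 2.426
v -1.772 4.351 1.095
v -2.727 3.031 2.166
v -1.733 4.14 0.87
v -2.688 2.82 1.941
v -1.565 3.913 0.74
v -2.52 2.593 1.812
v -1.313 3.731 0.74
v -2.269 2.411 1.812
v -1.045 3.642 0.87
v -2.001 2.323 1.941
v -2.794 0.058 1.137
v -3.345 1.606 1.966
v -2.164 0.521 0.691
v -2.715 2.069 1.52
v -2.145 -0.109 1.88
v -2.696 1.439 2.709
v -1.515 0.354 1.434
v -2.066 1.902 2.263
f 2 4 1
f 5 2 1
f 1 4 3
f 3 5 1
f 2 8 4
f 6 2 5
f 6 8 2
f 4 8 3
f 7 5 3
f 3 8 7
f 7 6 5
f 8 6 7
f 10 9 13
f 10 13 11
f 11 13 14
f 11 14 12
f 13 9 15
f 13 15 14
f 14 15 16
f 14 16 12
f 15 9 17
f 15 17 16
f 16 17 18
f 16 18 12
f 17 9 19
f 17 19 18
f 18 19 20
f 18 20 12
f 19 9 21
f 19 21 20
f 20 21 22
f 20 22 12
f 21 9 23
f 21 23 22
f 22 23 24
f 22 24 12
f 23 9 25
f 23 25 24
f 24 25 26
f 24 26 12
f 25 9 27
f 25 27 26
f 26 27 28
f 26 28 12
f 27 9 29
f 27 29 28
f 28 29 30
f 28 30 12
f 29 9 31
f 29 31 30
f 30 31 32
f 30 32 12
f 31 9 33
f 31 33 32
f 32 33 34
f 32 34 12
f 33 9 10
f 33 10 34
f 34 10 11
f 34 11 12
f 36 38 35
f 39 36 35
f 35 38 37
f 37 39 35
f 36 42 38
f 40 36 39
f 40 42 36
f 38 42 37
f 41 39 37
f 37 42 41
f 41 40 39
f 42 40 41



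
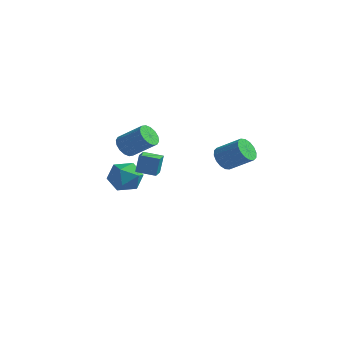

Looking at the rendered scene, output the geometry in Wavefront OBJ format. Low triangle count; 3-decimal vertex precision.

v -3.455 -2.282 1.411
v -2.938 -2.662 0.853
v -1.408 -2.337 2.051
v -1.925 -1.958 2.609
v -2.938 -2.237 0.738
v -1.408 -1.912 1.936
v -3.077 -1.825 0.803
v -1.546 -1.5 2.001
v -3.316 -1.535 1.031
v -1.786 -1.21 2.229
v -3.594 -1.445 1.361
v -2.063 -1.121 2.559
v -3.834 -1.58 1.705
v -2.303 -1.255 2.902
v -3.972 -1.903 1.969
v -2.442 -1.578 3.167
v -3.972 -2.328 2.084
v -2.442 -2.003 3.282
v -3.834 -2.74 2.019
v -2.303 -2.415 3.217
v -3.594 -3.03 1.791
v -2.064 -2.705 2.989
v -3.317 -3.119 1.461
v -1.786 -2.795 2.659
v -3.077 -2.985 1.118
v -1.546 -2.66 2.315
v -4.146 -0.981 -1.164
v -2.933 -1.111 -1.391
v -4.387 -2.969 -1.309
v -3.174 -3.099 -1.536
v -3.56 -2.748 -0.411
v -3.411 -1.519 -0.321
v -3.909 -2.561 -2.379
v -3.76 -1.332 -2.289
v -2.786 -2.088 -2.142
v -2.571 -2.203 -0.925
v -4.749 -1.877 -1.775
v -4.534 -1.992 -0.558
v -1.67 -3.928 0.372
v -1.566 -3.661 1.681
v -1.967 -3.029 0.212
v -1.863 -2.762 1.521
v -0.457 -3.558 0.199
v -0.353 -3.291 1.508
v -0.754 -2.659 0.039
v -0.65 -2.392 1.348
v 3.24 -2.036 1.952
v 3.702 -2.573 1.43
v 5.163 -2.302 2.447
v 4.7 -1.764 2.968
v 3.753 -2.159 1.247
v 5.213 -1.888 2.264
v 3.666 -1.712 1.253
v 5.126 -1.441 2.27
v 3.465 -1.351 1.446
v 4.925 -1.08 2.463
v 3.203 -1.174 1.774
v 4.664 -0.903 2.791
v 2.952 -1.228 2.15
v 4.412 -0.957 3.167
v 2.777 -1.498 2.473
v 4.238 -1.227 3.49
v 2.727 -1.912 2.656
v 4.187 -1.641 3.673
v 2.814 -2.359 2.65
v 4.274 -2.088 3.667
v 3.015 -2.72 2.457
v 4.475 -2.449 3.474
v 3.276 -2.897 2.129
v 4.737 -2.626 3.146
v 3.528 -2.843 1.753
v 4.988 -2.572 2.77
f 2 1 5
f 2 5 3
f 3 5 6
f 3 6 4
f 5 1 7
f 5 7 6
f 6 7 8
f 6 8 4
f 7 1 9
f 7 9 8
f 8 9 10
f 8 10 4
f 9 1 11
f 9 11 10
f 10 11 12
f 10 12 4
f 11 1 13
f 11 13 12
f 12 13 14
f 12 14 4
f 13 1 15
f 13 15 14
f 14 15 16
f 14 16 4
f 15 1 17
f 15 17 16
f 16 17 18
f 16 18 4
f 17 1 19
f 17 19 18
f 18 19 20
f 18 20 4
f 19 1 21
f 19 21 20
f 20 21 22
f 20 22 4
f 21 1 23
f 21 23 22
f 22 23 24
f 22 24 4
f 23 1 25
f 23 25 24
f 24 25 26
f 24 26 4
f 25 1 2
f 25 2 26
f 26 2 3
f 26 3 4
f 27 38 32
f 27 32 28
f 27 28 34
f 27 34 37
f 27 37 38
f 28 32 36
f 32 38 31
f 38 37 29
f 37 34 33
f 34 28 35
f 30 36 31
f 30 31 29
f 30 29 33
f 30 33 35
f 30 35 36
f 31 36 32
f 29 31 38
f 33 29 37
f 35 33 34
f 36 35 28
f 40 42 39
f 43 40 39
f 39 42 41
f 41 43 39
f 40 46 42
f 44 40 43
f 44 46 40
f 42 46 41
f 45 43 41
f 41 46 45
f 45 44 43
f 46 44 45
f 48 47 51
f 48 51 49
f 49 51 52
f 49 52 50
f 51 47 53
f 51 53 52
f 52 53 54
f 52 54 50
f 53 47 55
f 53 55 54
f 54 55 56
f 54 56 50
f 55 47 57
f 55 57 56
f 56 57 58
f 56 58 50
f 57 47 59
f 57 59 58
f 58 59 60
f 58 60 50
f 59 47 61
f 59 61 60
f 60 61 62
f 60 62 50
f 61 47 63
f 61 63 62
f 62 63 64
f 62 64 50
f 63 47 65
f 63 65 64
f 64 65 66
f 64 66 50
f 65 47 67
f 65 67 66
f 66 67 68
f 66 68 50
f 67 47 69
f 67 69 68
f 68 69 70
f 68 70 50
f 69 47 71
f 69 71 70
f 70 71 72
f 70 72 50
f 71 47 48
f 71 48 72
f 72 48 49
f 72 49 50



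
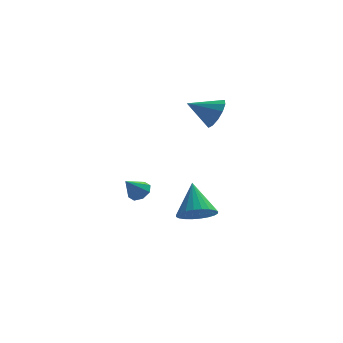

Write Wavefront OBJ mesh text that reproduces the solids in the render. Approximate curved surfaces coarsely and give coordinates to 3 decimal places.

v -2.618 3.098 -3.341
v -2.335 3.578 -2.854
v -3.362 2.482 -2.299
v -2.816 3.765 -3.088
v -3.181 3.56 -3.47
v -3.217 3.085 -3.776
v -2.902 2.617 -3.827
v -2.42 2.431 -3.593
v -2.055 2.635 -3.212
v -2.02 3.111 -2.906
v 1.534 3.744 2.223
v 2.01 3.323 3.084
v -0.034 3.636 3.037
v 2.011 3.921 3.165
v 1.86 4.462 2.946
v 1.606 4.776 2.498
v 1.329 4.762 1.963
v 1.117 4.425 1.51
v 1.038 3.871 1.284
v 1.116 3.278 1.355
v 1.327 2.833 1.703
v 1.604 2.676 2.215
v 1.858 2.859 2.73
v 0.325 -3.198 -2.152
v 1.229 -3.591 -1.687
v 0.115 -1.782 -0.548
v 1.39 -3.285 -1.935
v 1.389 -2.966 -2.217
v 1.225 -2.682 -2.489
v 0.925 -2.477 -2.709
v 0.533 -2.382 -2.845
v 0.11 -2.41 -2.875
v -0.28 -2.559 -2.795
v -0.579 -2.805 -2.618
v -0.739 -3.11 -2.369
v -0.738 -3.429 -2.088
v -0.574 -3.713 -1.816
v -0.274 -3.918 -1.596
v 0.117 -4.014 -1.46
v 0.541 -3.985 -1.43
v 0.931 -3.836 -1.51
f 2 1 4
f 2 4 3
f 4 1 5
f 4 5 3
f 5 1 6
f 5 6 3
f 6 1 7
f 6 7 3
f 7 1 8
f 7 8 3
f 8 1 9
f 8 9 3
f 9 1 10
f 9 10 3
f 10 1 2
f 10 2 3
f 12 11 14
f 12 14 13
f 14 11 15
f 14 15 13
f 15 11 16
f 15 16 13
f 16 11 17
f 16 17 13
f 17 11 18
f 17 18 13
f 18 11 19
f 18 19 13
f 19 11 20
f 19 20 13
f 20 11 21
f 20 21 13
f 21 11 22
f 21 22 13
f 22 11 23
f 22 23 13
f 23 11 12
f 23 12 13
f 25 24 27
f 25 27 26
f 27 24 28
f 27 28 26
f 28 24 29
f 28 29 26
f 29 24 30
f 29 30 26
f 30 24 31
f 30 31 26
f 31 24 32
f 31 32 26
f 32 24 33
f 32 33 26
f 33 24 34
f 33 34 26
f 34 24 35
f 34 35 26
f 35 24 36
f 35 36 26
f 36 24 37
f 36 37 26
f 37 24 38
f 37 38 26
f 38 24 39
f 38 39 26
f 39 24 40
f 39 40 26
f 40 24 41
f 40 41 26
f 41 24 25
f 41 25 26



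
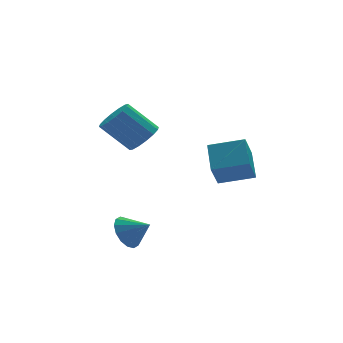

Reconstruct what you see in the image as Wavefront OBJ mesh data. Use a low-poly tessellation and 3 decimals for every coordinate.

v -1.407 1.146 1.917
v -0.652 1.585 2.341
v -1.899 2.333 3.786
v -2.653 1.894 3.363
v -0.831 1.921 2.013
v -2.078 2.668 3.459
v -1.164 2.049 1.66
v -2.411 2.797 3.105
v -1.562 1.936 1.375
v -2.808 2.683 2.821
v -1.918 1.611 1.236
v -3.165 2.358 2.682
v -2.137 1.161 1.279
v -3.384 1.908 2.725
v -2.161 0.707 1.494
v -3.408 1.455 2.939
v -1.982 0.372 1.821
v -3.229 1.119 3.267
v -1.649 0.243 2.175
v -2.896 0.991 3.62
v -1.252 0.357 2.459
v -2.498 1.104 3.905
v -0.895 0.682 2.598
v -2.142 1.429 4.044
v -0.676 1.132 2.555
v -1.923 1.879 4.001
v 1.735 -0.379 -0.972
v 1.087 -1 0.28
v 2.202 1.098 0.002
v 1.554 0.477 1.254
v 3.346 -1.177 -0.534
v 2.698 -1.798 0.718
v 3.813 0.3 0.44
v 3.165 -0.321 1.692
v -3.15 -0.986 -3.064
v -2.443 -0.814 -3.735
v -2.31 -1.754 -2.376
v -2.389 -0.442 -3.387
v -2.538 -0.216 -2.952
v -2.852 -0.196 -2.547
v -3.245 -0.388 -2.281
v -3.613 -0.74 -2.224
v -3.857 -1.158 -2.393
v -3.912 -1.53 -2.741
v -3.762 -1.756 -3.176
v -3.448 -1.776 -3.581
v -3.055 -1.584 -3.847
v -2.687 -1.232 -3.904
f 2 1 5
f 2 5 3
f 3 5 6
f 3 6 4
f 5 1 7
f 5 7 6
f 6 7 8
f 6 8 4
f 7 1 9
f 7 9 8
f 8 9 10
f 8 10 4
f 9 1 11
f 9 11 10
f 10 11 12
f 10 12 4
f 11 1 13
f 11 13 12
f 12 13 14
f 12 14 4
f 13 1 15
f 13 15 14
f 14 15 16
f 14 16 4
f 15 1 17
f 15 17 16
f 16 17 18
f 16 18 4
f 17 1 19
f 17 19 18
f 18 19 20
f 18 20 4
f 19 1 21
f 19 21 20
f 20 21 22
f 20 22 4
f 21 1 23
f 21 23 22
f 22 23 24
f 22 24 4
f 23 1 25
f 23 25 24
f 24 25 26
f 24 26 4
f 25 1 2
f 25 2 26
f 26 2 3
f 26 3 4
f 28 30 27
f 31 28 27
f 27 30 29
f 29 31 27
f 28 34 30
f 32 28 31
f 32 34 28
f 30 34 29
f 33 31 29
f 29 34 33
f 33 32 31
f 34 32 33
f 36 35 38
f 36 38 37
f 38 35 39
f 38 39 37
f 39 35 40
f 39 40 37
f 40 35 41
f 40 41 37
f 41 35 42
f 41 42 37
f 42 35 43
f 42 43 37
f 43 35 44
f 43 44 37
f 44 35 45
f 44 45 37
f 45 35 46
f 45 46 37
f 46 35 47
f 46 47 37
f 47 35 48
f 47 48 37
f 48 35 36
f 48 36 37



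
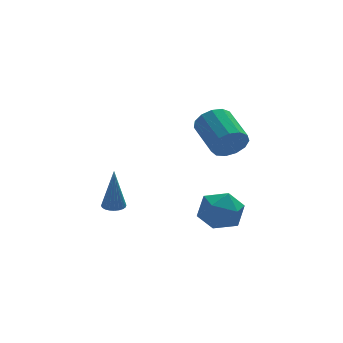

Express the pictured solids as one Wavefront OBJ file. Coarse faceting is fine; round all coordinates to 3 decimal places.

v 3.634 -2.095 2.411
v 4.014 -1.779 1.707
v 3.806 -0.109 2.346
v 3.426 -0.425 3.049
v 3.54 -1.8 1.608
v 3.332 -0.13 2.247
v 3.096 -1.915 1.764
v 2.888 -0.245 2.403
v 2.823 -2.087 2.125
v 2.615 -0.417 2.764
v 2.807 -2.262 2.577
v 2.599 -0.592 3.216
v 3.054 -2.383 2.976
v 2.846 -0.713 3.615
v 3.485 -2.414 3.195
v 3.277 -0.744 3.834
v 3.963 -2.343 3.166
v 3.755 -0.673 3.804
v 4.337 -2.193 2.896
v 4.129 -0.523 3.535
v 4.488 -2.012 2.473
v 4.28 -0.342 3.111
v 4.367 -1.858 2.029
v 4.159 -0.188 2.668
v -0.005 2.839 -3.174
v 0.312 3.288 -3.155
v 0.005 2.741 -0.986
v 0.115 3.375 -3.151
v -0.099 3.38 -3.149
v -0.299 3.303 -3.152
v -0.455 3.154 -3.158
v -0.541 2.958 -3.166
v -0.546 2.744 -3.176
v -0.469 2.544 -3.185
v -0.321 2.389 -3.193
v -0.124 2.302 -3.197
v 0.09 2.297 -3.198
v 0.29 2.375 -3.196
v 0.445 2.523 -3.19
v 0.532 2.719 -3.181
v 0.537 2.933 -3.172
v 0.46 3.133 -3.163
v 3.555 -1.597 -0.862
v 4.16 -2.485 -1.066
v 2.1 -2.475 -1.354
v 2.705 -3.363 -1.558
v 2.563 -3.023 -0.529
v 3.462 -2.481 -0.224
v 2.798 -2.479 -2.196
v 3.697 -1.937 -1.891
v 3.692 -3.03 -1.89
v 3.546 -3.366 -0.86
v 2.714 -1.594 -1.56
v 2.568 -1.93 -0.53
f 2 1 5
f 2 5 3
f 3 5 6
f 3 6 4
f 5 1 7
f 5 7 6
f 6 7 8
f 6 8 4
f 7 1 9
f 7 9 8
f 8 9 10
f 8 10 4
f 9 1 11
f 9 11 10
f 10 11 12
f 10 12 4
f 11 1 13
f 11 13 12
f 12 13 14
f 12 14 4
f 13 1 15
f 13 15 14
f 14 15 16
f 14 16 4
f 15 1 17
f 15 17 16
f 16 17 18
f 16 18 4
f 17 1 19
f 17 19 18
f 18 19 20
f 18 20 4
f 19 1 21
f 19 21 20
f 20 21 22
f 20 22 4
f 21 1 23
f 21 23 22
f 22 23 24
f 22 24 4
f 23 1 2
f 23 2 24
f 24 2 3
f 24 3 4
f 26 25 28
f 26 28 27
f 28 25 29
f 28 29 27
f 29 25 30
f 29 30 27
f 30 25 31
f 30 31 27
f 31 25 32
f 31 32 27
f 32 25 33
f 32 33 27
f 33 25 34
f 33 34 27
f 34 25 35
f 34 35 27
f 35 25 36
f 35 36 27
f 36 25 37
f 36 37 27
f 37 25 38
f 37 38 27
f 38 25 39
f 38 39 27
f 39 25 40
f 39 40 27
f 40 25 41
f 40 41 27
f 41 25 42
f 41 42 27
f 42 25 26
f 42 26 27
f 43 54 48
f 43 48 44
f 43 44 50
f 43 50 53
f 43 53 54
f 44 48 52
f 48 54 47
f 54 53 45
f 53 50 49
f 50 44 51
f 46 52 47
f 46 47 45
f 46 45 49
f 46 49 51
f 46 51 52
f 47 52 48
f 45 47 54
f 49 45 53
f 51 49 50
f 52 51 44



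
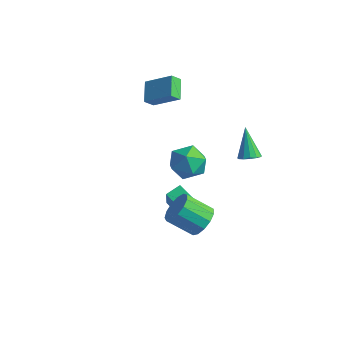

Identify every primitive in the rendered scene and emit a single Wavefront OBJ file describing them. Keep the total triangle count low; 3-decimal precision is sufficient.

v 1.832 -1.459 3.208
v 2.17 -0.954 2.199
v 1.85 -3.166 2.361
v 2.188 -2.661 1.352
v 2.928 -2.701 2.267
v 2.917 -1.646 2.791
v 1.103 -2.474 1.769
v 1.092 -1.419 2.293
v 1.72 -1.582 1.31
v 2.848 -1.722 1.618
v 1.172 -2.398 2.942
v 2.3 -2.538 3.25
v -0.885 -0.577 -4.075
v -0.157 -1.405 -2.277
v -0.669 0.322 -3.749
v 0.06 -0.506 -1.951
v 0.82 -0.714 -4.829
v 1.549 -1.542 -3.031
v 1.037 0.185 -4.503
v 1.765 -0.643 -2.705
v 3.636 -2.698 -1.368
v 4.17 -2.425 -0.567
v 2.998 -3.23 0.488
v 2.464 -3.502 -0.312
v 3.8 -2.01 -0.661
v 2.629 -2.814 0.395
v 3.379 -1.813 -0.979
v 2.207 -2.618 0.077
v 3.039 -1.897 -1.42
v 1.867 -2.702 -0.365
v 2.888 -2.235 -1.845
v 1.717 -3.04 -0.79
v 2.975 -2.72 -2.118
v 1.804 -3.525 -1.063
v 3.272 -3.198 -2.153
v 2.1 -4.003 -1.098
v 3.684 -3.517 -1.939
v 2.512 -4.322 -0.884
v 4.081 -3.576 -1.543
v 2.909 -4.38 -0.488
v 4.336 -3.356 -1.092
v 3.165 -4.16 -0.036
v 4.369 -2.927 -0.728
v 3.198 -3.731 0.327
v 2.333 2.7 -0.256
v 2.727 2.288 0.115
v 1.427 3.36 1.436
v 2.915 2.62 0.087
v 2.919 2.978 -0.051
v 2.736 3.247 -0.254
v 2.426 3.343 -0.457
v 2.086 3.234 -0.597
v 1.825 2.956 -0.628
v 1.725 2.596 -0.541
v 1.818 2.269 -0.364
v 2.074 2.079 -0.152
v 2.413 2.086 0.026
v -4.012 1.025 2.06
v -4.831 1.983 2.778
v -3.834 1.597 1.5
v -4.653 2.555 2.218
v -2.467 1.565 3.102
v -3.286 2.523 3.82
v -2.289 2.137 2.542
v -3.108 3.095 3.26
f 1 12 6
f 1 6 2
f 1 2 8
f 1 8 11
f 1 11 12
f 2 6 10
f 6 12 5
f 12 11 3
f 11 8 7
f 8 2 9
f 4 10 5
f 4 5 3
f 4 3 7
f 4 7 9
f 4 9 10
f 5 10 6
f 3 5 12
f 7 3 11
f 9 7 8
f 10 9 2
f 14 16 13
f 17 14 13
f 13 16 15
f 15 17 13
f 14 20 16
f 18 14 17
f 18 20 14
f 16 20 15
f 19 17 15
f 15 20 19
f 19 18 17
f 20 18 19
f 22 21 25
f 22 25 23
f 23 25 26
f 23 26 24
f 25 21 27
f 25 27 26
f 26 27 28
f 26 28 24
f 27 21 29
f 27 29 28
f 28 29 30
f 28 30 24
f 29 21 31
f 29 31 30
f 30 31 32
f 30 32 24
f 31 21 33
f 31 33 32
f 32 33 34
f 32 34 24
f 33 21 35
f 33 35 34
f 34 35 36
f 34 36 24
f 35 21 37
f 35 37 36
f 36 37 38
f 36 38 24
f 37 21 39
f 37 39 38
f 38 39 40
f 38 40 24
f 39 21 41
f 39 41 40
f 40 41 42
f 40 42 24
f 41 21 43
f 41 43 42
f 42 43 44
f 42 44 24
f 43 21 22
f 43 22 44
f 44 22 23
f 44 23 24
f 46 45 48
f 46 48 47
f 48 45 49
f 48 49 47
f 49 45 50
f 49 50 47
f 50 45 51
f 50 51 47
f 51 45 52
f 51 52 47
f 52 45 53
f 52 53 47
f 53 45 54
f 53 54 47
f 54 45 55
f 54 55 47
f 55 45 56
f 55 56 47
f 56 45 57
f 56 57 47
f 57 45 46
f 57 46 47
f 59 61 58
f 62 59 58
f 58 61 60
f 60 62 58
f 59 65 61
f 63 59 62
f 63 65 59
f 61 65 60
f 64 62 60
f 60 65 64
f 64 63 62
f 65 63 64



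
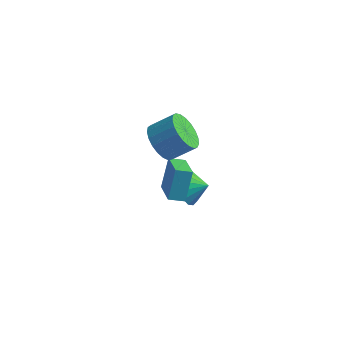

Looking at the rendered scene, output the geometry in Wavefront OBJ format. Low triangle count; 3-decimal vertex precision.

v 2.815 -2.373 1.19
v 2.839 -1.516 2.624
v 1.931 -1.05 0.415
v 1.955 -0.194 1.848
v 3.525 -2.026 0.972
v 3.549 -1.17 2.405
v 2.641 -0.704 0.196
v 2.665 0.153 1.63
v 1.711 -0.568 3.372
v 2.353 -0.536 2.554
v 3.392 -0.02 3.391
v 2.749 -0.052 4.208
v 2.17 -0.144 2.54
v 3.209 0.372 3.377
v 1.907 0.174 2.67
v 2.946 0.69 3.507
v 1.611 0.364 2.921
v 2.649 0.88 3.758
v 1.332 0.393 3.25
v 2.37 0.909 4.086
v 1.118 0.256 3.6
v 2.156 0.771 4.436
v 1.007 -0.024 3.91
v 2.045 0.492 4.747
v 1.017 -0.398 4.128
v 2.056 0.118 4.964
v 1.148 -0.801 4.214
v 2.186 -0.285 5.051
v 1.375 -1.164 4.155
v 2.414 -0.648 4.992
v 1.661 -1.424 3.961
v 2.7 -0.908 4.797
v 1.956 -1.535 3.664
v 2.994 -1.02 4.501
v 2.208 -1.48 3.317
v 3.246 -0.964 4.154
v 2.374 -1.267 2.98
v 3.412 -0.751 3.816
v 2.425 -0.933 2.71
v 3.464 -0.417 3.547
v 2.444 1.249 -1.851
v 2.853 0.704 -2.596
v 3.376 1.371 -1.429
v 2.866 1.197 -2.767
v 2.766 1.705 -2.693
v 2.579 2.091 -2.393
v 2.357 2.251 -1.947
v 2.158 2.142 -1.476
v 2.036 1.795 -1.106
v 2.023 1.301 -0.934
v 2.123 0.793 -1.009
v 2.309 0.408 -1.309
v 2.531 0.248 -1.754
v 2.73 0.356 -2.225
f 2 4 1
f 5 2 1
f 1 4 3
f 3 5 1
f 2 8 4
f 6 2 5
f 6 8 2
f 4 8 3
f 7 5 3
f 3 8 7
f 7 6 5
f 8 6 7
f 10 9 13
f 10 13 11
f 11 13 14
f 11 14 12
f 13 9 15
f 13 15 14
f 14 15 16
f 14 16 12
f 15 9 17
f 15 17 16
f 16 17 18
f 16 18 12
f 17 9 19
f 17 19 18
f 18 19 20
f 18 20 12
f 19 9 21
f 19 21 20
f 20 21 22
f 20 22 12
f 21 9 23
f 21 23 22
f 22 23 24
f 22 24 12
f 23 9 25
f 23 25 24
f 24 25 26
f 24 26 12
f 25 9 27
f 25 27 26
f 26 27 28
f 26 28 12
f 27 9 29
f 27 29 28
f 28 29 30
f 28 30 12
f 29 9 31
f 29 31 30
f 30 31 32
f 30 32 12
f 31 9 33
f 31 33 32
f 32 33 34
f 32 34 12
f 33 9 35
f 33 35 34
f 34 35 36
f 34 36 12
f 35 9 37
f 35 37 36
f 36 37 38
f 36 38 12
f 37 9 39
f 37 39 38
f 38 39 40
f 38 40 12
f 39 9 10
f 39 10 40
f 40 10 11
f 40 11 12
f 42 41 44
f 42 44 43
f 44 41 45
f 44 45 43
f 45 41 46
f 45 46 43
f 46 41 47
f 46 47 43
f 47 41 48
f 47 48 43
f 48 41 49
f 48 49 43
f 49 41 50
f 49 50 43
f 50 41 51
f 50 51 43
f 51 41 52
f 51 52 43
f 52 41 53
f 52 53 43
f 53 41 54
f 53 54 43
f 54 41 42
f 54 42 43



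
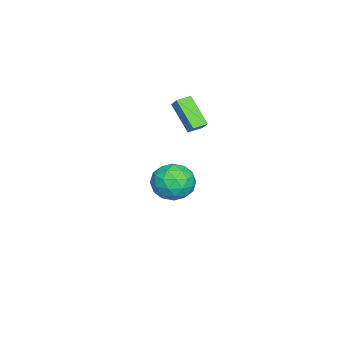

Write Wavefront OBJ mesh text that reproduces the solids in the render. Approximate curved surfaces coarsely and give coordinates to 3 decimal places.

v 2.39 4.033 1.618
v 3.624 4.106 1.81
v 2.656 2.334 0.55
v 3.89 2.407 0.742
v 3.123 2.148 1.696
v 2.958 3.198 2.356
v 3.322 3.242 0.004
v 3.157 4.292 0.664
v 4.2 3.617 0.812
v 4.077 2.941 1.858
v 2.203 3.499 0.502
v 2.08 2.823 1.548
v 2.983 4.219 1.808
v 3.297 2.221 0.552
v 2.846 2.069 1.113
v 3.571 2.112 1.226
v 2.592 3.685 2.129
v 3.318 3.728 2.241
v 3.023 2.577 2.174
v 2.962 2.712 0.119
v 3.688 2.755 0.231
v 2.709 4.328 1.134
v 3.434 4.371 1.247
v 3.257 3.863 0.186
v 4.047 3.974 1.334
v 4.204 2.975 0.707
v 3.87 3.466 0.273
v 3.773 4.084 0.661
v 3.975 3.577 1.949
v 4.132 2.578 1.321
v 3.681 2.426 1.882
v 3.584 3.043 2.27
v 4.314 3.289 1.363
v 2.148 3.862 1.039
v 2.305 2.863 0.411
v 2.696 3.397 0.09
v 2.599 4.014 0.478
v 2.076 3.465 1.653
v 2.233 2.466 1.026
v 2.507 2.356 1.699
v 2.41 2.974 2.087
v 1.966 3.151 0.997
v -2.709 1.546 -3.382
v -2.215 1.243 -2.803
v -3.116 1.31 -1.998
v -3.611 1.614 -2.578
v -2.163 1.631 -2.777
v -3.064 1.699 -1.972
v -2.236 2 -2.89
v -3.137 2.067 -2.085
v -2.418 2.265 -3.115
v -3.319 2.332 -2.311
v -2.666 2.365 -3.402
v -3.567 2.432 -2.598
v -2.924 2.278 -3.684
v -3.826 2.345 -2.88
v -3.133 2.023 -3.897
v -4.035 2.09 -3.093
v -3.245 1.659 -3.992
v -4.147 1.726 -3.188
v -3.234 1.269 -3.948
v -4.136 1.336 -3.143
v -3.103 0.943 -3.773
v -4.005 1.01 -2.969
v -2.882 0.755 -3.509
v -3.783 0.822 -2.705
v -2.621 0.748 -3.216
v -3.522 0.816 -2.412
v -2.38 0.924 -2.961
v -3.282 0.992 -2.157
v -0.642 3.011 2.782
v -1.574 1.851 4.249
v -1.31 3.626 2.843
v -2.243 2.466 4.31
v -0.217 3.414 3.37
v -1.15 2.254 4.837
v -0.886 4.029 3.431
v -1.818 2.869 4.898
f 1 38 17
f 38 12 41
f 17 41 6
f 38 41 17
f 1 17 13
f 17 6 18
f 13 18 2
f 17 18 13
f 1 13 22
f 13 2 23
f 22 23 8
f 13 23 22
f 1 22 34
f 22 8 37
f 34 37 11
f 22 37 34
f 1 34 38
f 34 11 42
f 38 42 12
f 34 42 38
f 2 18 29
f 18 6 32
f 29 32 10
f 18 32 29
f 6 41 19
f 41 12 40
f 19 40 5
f 41 40 19
f 12 42 39
f 42 11 35
f 39 35 3
f 42 35 39
f 11 37 36
f 37 8 24
f 36 24 7
f 37 24 36
f 8 23 28
f 23 2 25
f 28 25 9
f 23 25 28
f 4 30 16
f 30 10 31
f 16 31 5
f 30 31 16
f 4 16 14
f 16 5 15
f 14 15 3
f 16 15 14
f 4 14 21
f 14 3 20
f 21 20 7
f 14 20 21
f 4 21 26
f 21 7 27
f 26 27 9
f 21 27 26
f 4 26 30
f 26 9 33
f 30 33 10
f 26 33 30
f 5 31 19
f 31 10 32
f 19 32 6
f 31 32 19
f 3 15 39
f 15 5 40
f 39 40 12
f 15 40 39
f 7 20 36
f 20 3 35
f 36 35 11
f 20 35 36
f 9 27 28
f 27 7 24
f 28 24 8
f 27 24 28
f 10 33 29
f 33 9 25
f 29 25 2
f 33 25 29
f 44 43 47
f 44 47 45
f 45 47 48
f 45 48 46
f 47 43 49
f 47 49 48
f 48 49 50
f 48 50 46
f 49 43 51
f 49 51 50
f 50 51 52
f 50 52 46
f 51 43 53
f 51 53 52
f 52 53 54
f 52 54 46
f 53 43 55
f 53 55 54
f 54 55 56
f 54 56 46
f 55 43 57
f 55 57 56
f 56 57 58
f 56 58 46
f 57 43 59
f 57 59 58
f 58 59 60
f 58 60 46
f 59 43 61
f 59 61 60
f 60 61 62
f 60 62 46
f 61 43 63
f 61 63 62
f 62 63 64
f 62 64 46
f 63 43 65
f 63 65 64
f 64 65 66
f 64 66 46
f 65 43 67
f 65 67 66
f 66 67 68
f 66 68 46
f 67 43 69
f 67 69 68
f 68 69 70
f 68 70 46
f 69 43 44
f 69 44 70
f 70 44 45
f 70 45 46
f 72 74 71
f 75 72 71
f 71 74 73
f 73 75 71
f 72 78 74
f 76 72 75
f 76 78 72
f 74 78 73
f 77 75 73
f 73 78 77
f 77 76 75
f 78 76 77



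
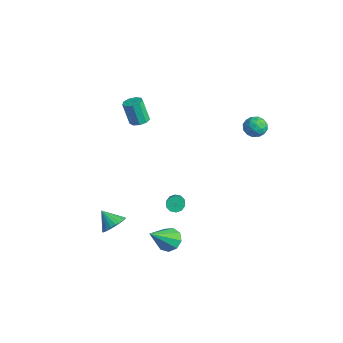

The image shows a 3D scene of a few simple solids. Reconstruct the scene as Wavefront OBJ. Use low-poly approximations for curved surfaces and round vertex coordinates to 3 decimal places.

v 0.981 4.517 2.667
v 1.526 4.457 2.241
v 0.714 3.443 2.479
v 1.259 3.383 2.053
v 1.359 3.462 2.735
v 1.524 4.126 2.851
v 0.716 3.774 1.869
v 0.881 4.438 1.985
v 1.362 3.997 1.748
v 1.759 3.805 2.283
v 0.481 4.095 2.437
v 0.878 3.903 2.972
v 1.277 4.581 2.471
v 0.963 3.319 2.249
v 1.022 3.365 2.65
v 1.342 3.33 2.4
v 1.276 4.387 2.829
v 1.596 4.351 2.579
v 1.498 3.767 2.869
v 0.644 3.549 2.141
v 0.964 3.513 1.891
v 0.898 4.57 2.32
v 1.218 4.535 2.07
v 0.742 4.133 1.851
v 1.501 4.276 1.93
v 1.344 3.644 1.82
v 1.025 3.874 1.711
v 1.122 4.264 1.78
v 1.734 4.162 2.245
v 1.577 3.531 2.134
v 1.636 3.578 2.535
v 1.733 3.968 2.603
v 1.638 3.892 1.955
v 0.663 4.369 2.586
v 0.506 3.738 2.475
v 0.507 3.932 2.117
v 0.604 4.322 2.185
v 0.896 4.256 2.9
v 0.739 3.624 2.79
v 1.118 3.636 2.94
v 1.215 4.026 3.009
v 0.602 4.008 2.765
v -0.61 -3.474 -3.929
v -0.068 -3.897 -3.605
v -1.35 -3.826 -3.151
v -0.038 -3.623 -3.451
v -0.106 -3.323 -3.38
v -0.261 -3.049 -3.404
v -0.477 -2.848 -3.518
v -0.716 -2.756 -3.704
v -0.936 -2.787 -3.928
v -1.1 -2.938 -4.152
v -1.179 -3.181 -4.338
v -1.16 -3.475 -4.453
v -1.045 -3.768 -4.477
v -0.856 -4.011 -4.407
v -0.624 -4.161 -4.253
v -0.389 -4.192 -4.044
v -0.193 -4.099 -3.815
v -2.773 -0.75 1.964
v -2.463 -0.311 2.121
v -2.838 -0.53 3.473
v -3.147 -0.97 3.316
v -2.82 -0.198 2.04
v -3.195 -0.417 3.393
v -3.155 -0.343 1.924
v -3.529 -0.562 3.276
v -3.311 -0.679 1.827
v -3.685 -0.898 3.179
v -3.215 -1.048 1.793
v -3.59 -1.267 3.145
v -2.912 -1.278 1.84
v -3.287 -1.497 3.192
v -2.544 -1.261 1.944
v -2.919 -1.48 3.297
v -2.283 -1.005 2.058
v -2.657 -1.224 3.41
v -2.251 -0.63 2.128
v -2.625 -0.849 3.48
v -1.29 0.586 -4.297
v -0.981 0.981 -4.389
v 0.259 0.269 -3.296
v -0.05 -0.126 -3.203
v -1.159 1.054 -4.14
v 0.08 0.341 -3.047
v -1.388 0.948 -3.95
v -0.148 0.235 -2.857
v -1.579 0.704 -3.893
v -0.339 -0.009 -2.8
v -1.659 0.415 -3.99
v -0.42 -0.298 -2.896
v -1.599 0.191 -4.204
v -0.359 -0.521 -3.111
v -1.42 0.119 -4.453
v -0.181 -0.594 -3.36
v -1.192 0.225 -4.643
v 0.048 -0.488 -3.55
v -1.001 0.469 -4.7
v 0.239 -0.244 -3.607
v -0.92 0.758 -4.604
v 0.319 0.045 -3.51
v 1.839 -1.554 -4.069
v 2.436 -1.147 -3.866
v 2.281 -2.926 -2.611
v 2.023 -0.997 -3.6
v 1.524 -1.109 -3.554
v 1.173 -1.428 -3.749
v 1.134 -1.806 -4.093
v 1.425 -2.066 -4.426
v 1.91 -2.087 -4.592
v 2.362 -1.858 -4.513
v 2.57 -1.486 -4.226
f 1 38 17
f 38 12 41
f 17 41 6
f 38 41 17
f 1 17 13
f 17 6 18
f 13 18 2
f 17 18 13
f 1 13 22
f 13 2 23
f 22 23 8
f 13 23 22
f 1 22 34
f 22 8 37
f 34 37 11
f 22 37 34
f 1 34 38
f 34 11 42
f 38 42 12
f 34 42 38
f 2 18 29
f 18 6 32
f 29 32 10
f 18 32 29
f 6 41 19
f 41 12 40
f 19 40 5
f 41 40 19
f 12 42 39
f 42 11 35
f 39 35 3
f 42 35 39
f 11 37 36
f 37 8 24
f 36 24 7
f 37 24 36
f 8 23 28
f 23 2 25
f 28 25 9
f 23 25 28
f 4 30 16
f 30 10 31
f 16 31 5
f 30 31 16
f 4 16 14
f 16 5 15
f 14 15 3
f 16 15 14
f 4 14 21
f 14 3 20
f 21 20 7
f 14 20 21
f 4 21 26
f 21 7 27
f 26 27 9
f 21 27 26
f 4 26 30
f 26 9 33
f 30 33 10
f 26 33 30
f 5 31 19
f 31 10 32
f 19 32 6
f 31 32 19
f 3 15 39
f 15 5 40
f 39 40 12
f 15 40 39
f 7 20 36
f 20 3 35
f 36 35 11
f 20 35 36
f 9 27 28
f 27 7 24
f 28 24 8
f 27 24 28
f 10 33 29
f 33 9 25
f 29 25 2
f 33 25 29
f 44 43 46
f 44 46 45
f 46 43 47
f 46 47 45
f 47 43 48
f 47 48 45
f 48 43 49
f 48 49 45
f 49 43 50
f 49 50 45
f 50 43 51
f 50 51 45
f 51 43 52
f 51 52 45
f 52 43 53
f 52 53 45
f 53 43 54
f 53 54 45
f 54 43 55
f 54 55 45
f 55 43 56
f 55 56 45
f 56 43 57
f 56 57 45
f 57 43 58
f 57 58 45
f 58 43 59
f 58 59 45
f 59 43 44
f 59 44 45
f 61 60 64
f 61 64 62
f 62 64 65
f 62 65 63
f 64 60 66
f 64 66 65
f 65 66 67
f 65 67 63
f 66 60 68
f 66 68 67
f 67 68 69
f 67 69 63
f 68 60 70
f 68 70 69
f 69 70 71
f 69 71 63
f 70 60 72
f 70 72 71
f 71 72 73
f 71 73 63
f 72 60 74
f 72 74 73
f 73 74 75
f 73 75 63
f 74 60 76
f 74 76 75
f 75 76 77
f 75 77 63
f 76 60 78
f 76 78 77
f 77 78 79
f 77 79 63
f 78 60 61
f 78 61 79
f 79 61 62
f 79 62 63
f 81 80 84
f 81 84 82
f 82 84 85
f 82 85 83
f 84 80 86
f 84 86 85
f 85 86 87
f 85 87 83
f 86 80 88
f 86 88 87
f 87 88 89
f 87 89 83
f 88 80 90
f 88 90 89
f 89 90 91
f 89 91 83
f 90 80 92
f 90 92 91
f 91 92 93
f 91 93 83
f 92 80 94
f 92 94 93
f 93 94 95
f 93 95 83
f 94 80 96
f 94 96 95
f 95 96 97
f 95 97 83
f 96 80 98
f 96 98 97
f 97 98 99
f 97 99 83
f 98 80 100
f 98 100 99
f 99 100 101
f 99 101 83
f 100 80 81
f 100 81 101
f 101 81 82
f 101 82 83
f 103 102 105
f 103 105 104
f 105 102 106
f 105 106 104
f 106 102 107
f 106 107 104
f 107 102 108
f 107 108 104
f 108 102 109
f 108 109 104
f 109 102 110
f 109 110 104
f 110 102 111
f 110 111 104
f 111 102 112
f 111 112 104
f 112 102 103
f 112 103 104

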